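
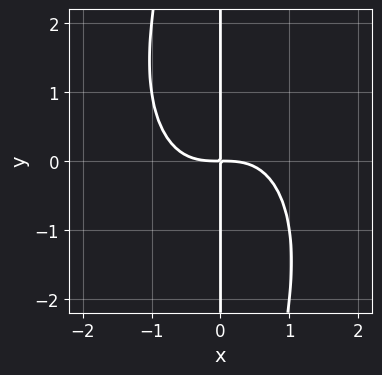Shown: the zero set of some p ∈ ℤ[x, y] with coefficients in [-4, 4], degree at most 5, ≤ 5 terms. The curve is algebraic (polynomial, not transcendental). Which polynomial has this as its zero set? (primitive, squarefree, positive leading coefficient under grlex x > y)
2*x^4 + x^2*y^2 + 3*x*y

deg p = 4.
Checking where it meets the axes: the visible y-axis segment lies entirely on the curve.
Fitting integer coefficients to these (and the overall shape) gives p.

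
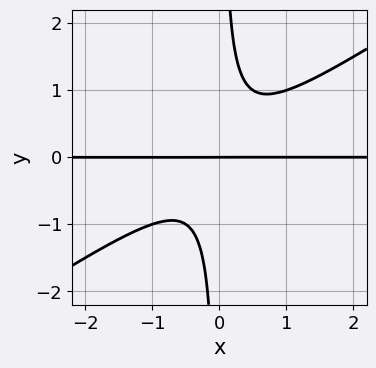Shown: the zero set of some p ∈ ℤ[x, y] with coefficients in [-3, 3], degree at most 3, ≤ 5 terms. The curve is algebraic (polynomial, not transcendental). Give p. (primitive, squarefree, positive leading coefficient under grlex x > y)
2*x^2*y - 3*x*y^2 + y

1. The degree is 3 — the shape is more complex than any degree-2 curve.
2. From the axis intercepts and sections: the visible x-axis segment lies entirely on the curve; it crosses the y-axis at the gridline y = 0.
3. These observations pin down the coefficients.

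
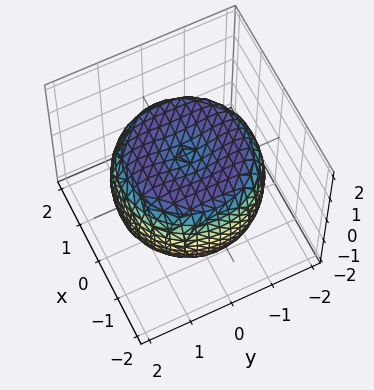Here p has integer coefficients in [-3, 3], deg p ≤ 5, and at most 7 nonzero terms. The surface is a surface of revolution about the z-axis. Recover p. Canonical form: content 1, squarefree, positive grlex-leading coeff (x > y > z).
(a) deg p = 4.
(b) Symmetries: rotational symmetry about the z-axis ⇒ p depends on x, y only through x² + y².
(c) Against the integer gridlines: among the integer gridlines, it crosses the z-axis at z ∈ {-1, 1}; a circular section at z = 0 has radius between 1 and 2.
(d) Fitting integer coefficients to these (and the overall shape) gives p.

x^4 + 2*x^2*y^2 + y^4 - 2*x^2 - 2*y^2 + 2*z^2 - 2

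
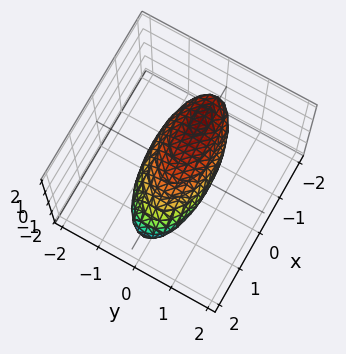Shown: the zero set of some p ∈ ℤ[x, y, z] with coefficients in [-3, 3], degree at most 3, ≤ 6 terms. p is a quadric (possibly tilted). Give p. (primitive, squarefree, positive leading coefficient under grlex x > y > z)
x^2 + 2*x*z + 3*y^2 + 3*z^2 - 2

Degree: the shape is more complex than any degree-1 surface, so deg p = 2.
Putting this together gives p.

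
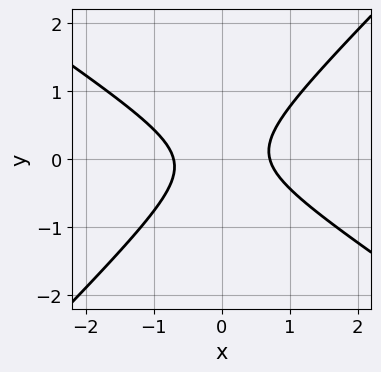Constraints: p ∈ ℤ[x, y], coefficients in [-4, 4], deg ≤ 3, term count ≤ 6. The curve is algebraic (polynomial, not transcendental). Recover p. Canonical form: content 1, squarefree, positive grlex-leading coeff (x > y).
deg p = 2.
Against the integer gridlines: no y-intercept at any integer in the box.
Assembling these constraints gives the stated polynomial.

2*x^2 + x*y - 3*y^2 - 1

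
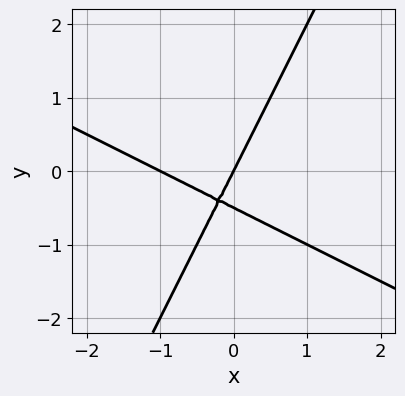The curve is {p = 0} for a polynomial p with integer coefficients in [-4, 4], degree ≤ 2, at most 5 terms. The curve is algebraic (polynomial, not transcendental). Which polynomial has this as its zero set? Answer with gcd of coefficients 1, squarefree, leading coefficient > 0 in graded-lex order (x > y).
2*x^2 + 3*x*y - 2*y^2 + 2*x - y

First, deg p = 2. A generic line meets the curve in up to 2 points.
Then, from the axis intercepts and sections: the x-axis gridline crossings are at x ∈ {-1, 0}; it crosses the y-axis at the gridline y = 0.
Finally, solving for integer coefficients yields p as stated.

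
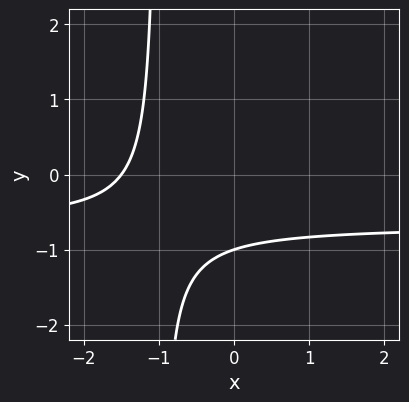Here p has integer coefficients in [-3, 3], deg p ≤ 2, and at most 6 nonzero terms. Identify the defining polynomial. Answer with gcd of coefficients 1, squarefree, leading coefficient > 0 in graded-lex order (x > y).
The degree is 2 — a generic line meets the curve in up to 2 points.
Reading off the gridlines: it meets the y-axis at y = -1 (among the integer gridlines).
These observations pin down the coefficients.

3*x*y + 2*x + 3*y + 3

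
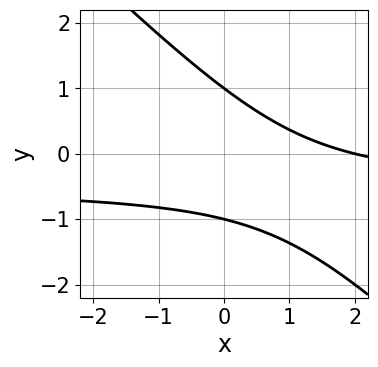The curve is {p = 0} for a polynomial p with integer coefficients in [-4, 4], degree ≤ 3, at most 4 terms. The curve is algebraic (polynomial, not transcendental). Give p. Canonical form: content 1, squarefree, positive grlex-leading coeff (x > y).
2*x*y + 2*y^2 + x - 2

1. Degree: a generic line meets the curve in up to 2 points, so deg p = 2.
2. Checking where it meets the axes: the y-axis gridline crossings are at y ∈ {-1, 1}; it meets the x-axis at x = 2 (among the integer gridlines).
3. Together with the visible shape, these determine p as stated.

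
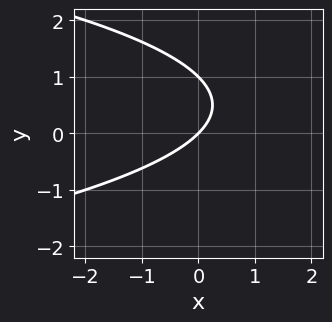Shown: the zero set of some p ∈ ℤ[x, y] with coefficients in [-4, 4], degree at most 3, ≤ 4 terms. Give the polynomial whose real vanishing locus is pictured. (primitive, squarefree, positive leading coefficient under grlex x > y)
(a) The degree is 2 — no degree-1 curve has this shape.
(b) Checking where it meets the axes: it crosses the x-axis at the gridline x = 0; the y-axis gridline crossings are at y ∈ {0, 1}.
(c) Together with the visible shape, these determine p as stated.

y^2 + x - y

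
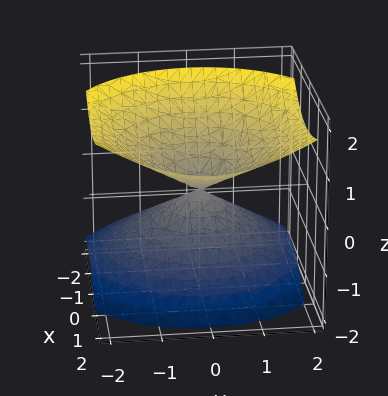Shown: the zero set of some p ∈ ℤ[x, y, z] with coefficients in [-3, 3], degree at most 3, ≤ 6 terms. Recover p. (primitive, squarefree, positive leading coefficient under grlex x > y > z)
2*x^2 - 2*x*z + 2*y^2 - 3*z^2

(a) Degree: the shape is more complex than any degree-1 surface, so deg p = 2.
(b) Checking where it meets the axes: it meets the z-axis at z = 0 (among the integer gridlines); it crosses the x-axis at the gridline x = 0.
(c) Together with the visible shape, these determine p as stated.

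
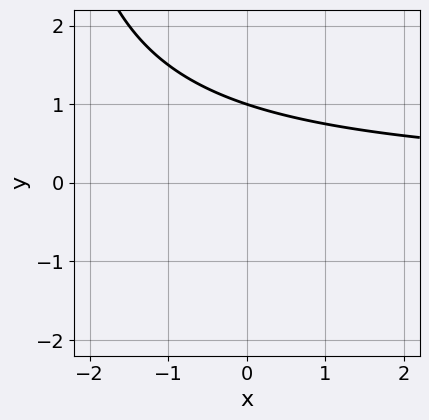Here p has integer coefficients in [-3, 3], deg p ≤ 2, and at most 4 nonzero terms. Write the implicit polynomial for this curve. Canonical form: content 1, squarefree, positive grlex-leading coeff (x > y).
x*y + 3*y - 3

Degree: a generic line meets the curve in up to 2 points, so deg p = 2.
Reading off the gridlines: it misses every integer gridline on the x-axis; one y-axis crossing is at y = 1.
Fitting integer coefficients to these (and the overall shape) gives p.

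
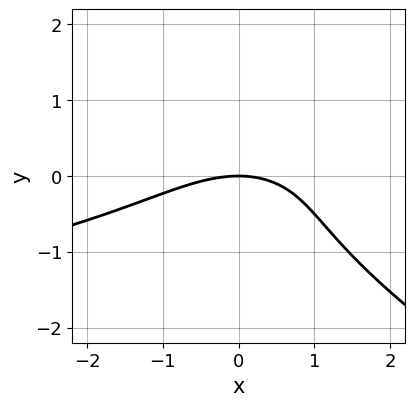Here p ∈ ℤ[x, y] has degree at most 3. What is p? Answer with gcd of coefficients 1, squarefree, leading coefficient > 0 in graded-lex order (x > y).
x*y^2 + 2*y^3 + x^2 - x*y + 3*y

1. deg p = 3. A generic line meets the curve in up to 3 points.
2. From the visible intercepts: it meets the y-axis at y = 0 (among the integer gridlines); it meets the x-axis at x = 0 (among the integer gridlines).
3. The integer polynomial consistent with all of this is the stated p.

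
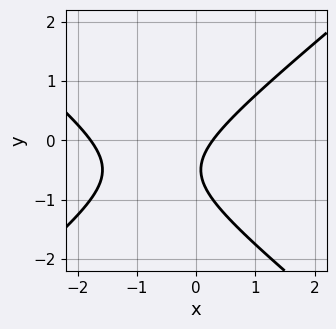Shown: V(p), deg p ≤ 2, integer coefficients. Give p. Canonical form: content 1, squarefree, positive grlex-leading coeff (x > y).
2*x^2 - 3*y^2 + 3*x - 3*y - 1

First, the degree is 2 — the shape is more complex than any degree-1 curve.
Next, from the visible intercepts: the curve avoids every integer y-axis point in the box.
Finally, solving for integer coefficients yields p as stated.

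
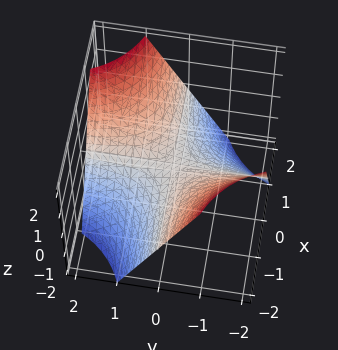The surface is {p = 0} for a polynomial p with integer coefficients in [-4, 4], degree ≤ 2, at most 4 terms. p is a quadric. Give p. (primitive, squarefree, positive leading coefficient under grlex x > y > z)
x*y - z

1. Degree: a saddle surface; a quadric, so deg p = 2.
2. Observable constraints: every point of the y-axis in the box is on the surface; the visible x-axis segment lies entirely on the surface.
3. These observations pin down the coefficients.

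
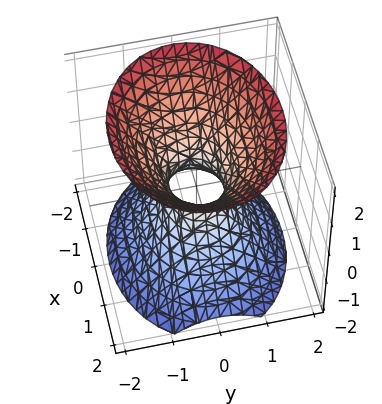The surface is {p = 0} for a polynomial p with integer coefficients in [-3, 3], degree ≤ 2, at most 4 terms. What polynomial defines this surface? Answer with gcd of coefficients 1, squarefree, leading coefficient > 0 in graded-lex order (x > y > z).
2*x^2 + 3*y^2 - 2*z^2 - 1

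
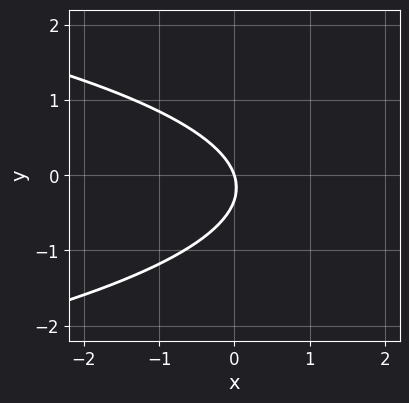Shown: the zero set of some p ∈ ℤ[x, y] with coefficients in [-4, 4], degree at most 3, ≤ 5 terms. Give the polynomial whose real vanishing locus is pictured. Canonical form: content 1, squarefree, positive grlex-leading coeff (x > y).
1. Degree: no degree-1 curve has this shape, so deg p = 2.
2. Observable constraints: it crosses the y-axis at the gridline y = 0; it crosses the x-axis at the gridline x = 0.
3. Fitting integer coefficients to these (and the overall shape) gives p.

3*y^2 + 3*x + y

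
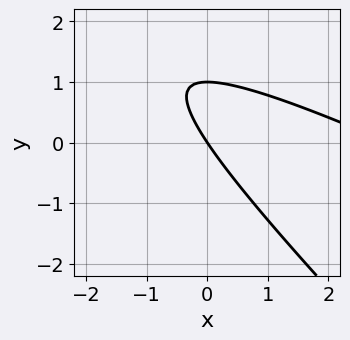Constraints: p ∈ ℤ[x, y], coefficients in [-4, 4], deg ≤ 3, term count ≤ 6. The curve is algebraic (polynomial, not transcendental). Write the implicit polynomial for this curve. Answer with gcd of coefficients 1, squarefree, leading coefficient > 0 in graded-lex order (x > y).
x^2 + 3*x*y + 2*y^2 - 3*x - 2*y

(a) The degree is 2 — no degree-1 curve has this shape.
(b) Against the integer gridlines: it crosses the x-axis at the gridline x = 0; among the integer gridlines, it crosses the y-axis at y ∈ {0, 1}.
(c) The integer polynomial consistent with all of this is the stated p.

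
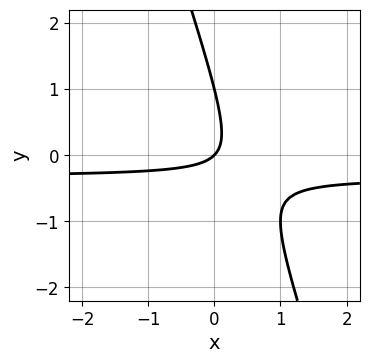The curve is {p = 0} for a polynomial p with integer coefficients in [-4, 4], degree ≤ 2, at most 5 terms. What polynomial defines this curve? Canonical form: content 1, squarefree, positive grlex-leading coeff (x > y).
3*x*y + y^2 + x - y

(a) Degree: the shape is more complex than any degree-1 curve, so deg p = 2.
(b) From the visible intercepts: one x-axis crossing is at x = 0; among the integer gridlines, it crosses the y-axis at y ∈ {0, 1}.
(c) These observations pin down the coefficients.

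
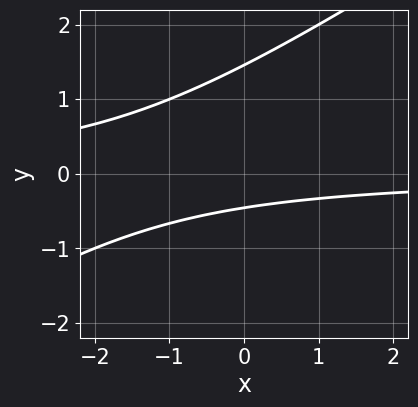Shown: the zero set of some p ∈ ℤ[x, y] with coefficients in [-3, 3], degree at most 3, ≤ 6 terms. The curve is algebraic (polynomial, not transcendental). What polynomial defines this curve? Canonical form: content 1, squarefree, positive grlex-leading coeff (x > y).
2*x*y - 3*y^2 + 3*y + 2

First, the degree is 2 — the shape is more complex than any degree-1 curve.
Next, from the axis intercepts and sections: no x-intercept at any integer in the box.
Finally, assembling these constraints gives the stated polynomial.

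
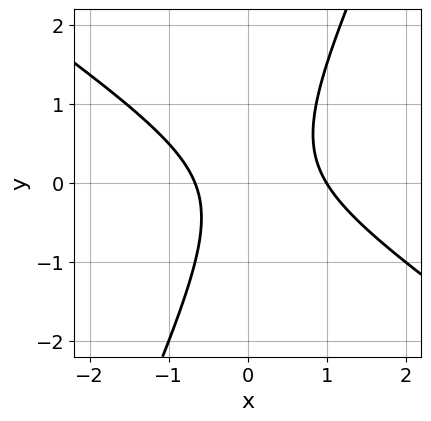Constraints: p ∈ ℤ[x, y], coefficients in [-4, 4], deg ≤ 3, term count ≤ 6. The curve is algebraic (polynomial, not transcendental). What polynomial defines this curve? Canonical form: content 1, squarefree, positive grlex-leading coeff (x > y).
3*x^2 + 3*x*y - 2*y^2 - x - 2

(a) deg p = 2.
(b) Reading off the gridlines: no y-intercept at any integer in the box; it crosses the x-axis at the gridline x = 1.
(c) These observations pin down the coefficients.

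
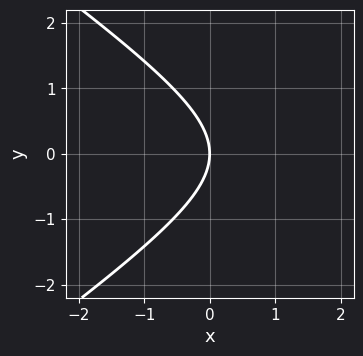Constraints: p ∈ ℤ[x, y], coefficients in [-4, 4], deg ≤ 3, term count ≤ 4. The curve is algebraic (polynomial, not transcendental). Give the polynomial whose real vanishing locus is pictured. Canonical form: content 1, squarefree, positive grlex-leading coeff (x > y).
x^2 - 2*y^2 - 3*x

(a) deg p = 2. The shape is more complex than any degree-1 curve.
(b) Symmetries: the y ↦ −y reflection is a symmetry, so y appears only in even powers.
(c) Against the integer gridlines: it crosses the y-axis at the gridline y = 0; it crosses the x-axis at the gridline x = 0.
(d) Matching integer coefficients to the picture gives p.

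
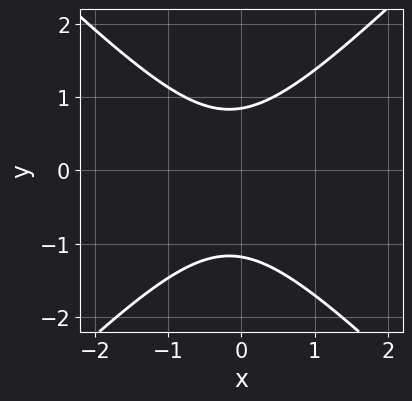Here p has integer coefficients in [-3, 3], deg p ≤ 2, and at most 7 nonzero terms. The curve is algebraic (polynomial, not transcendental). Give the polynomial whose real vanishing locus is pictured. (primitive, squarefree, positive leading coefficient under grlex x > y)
First, the degree is 2 — the shape is more complex than any degree-1 curve.
Next, checking where it meets the axes: the curve avoids every integer x-axis point in the box.
Finally, together with the visible shape, these determine p as stated.

3*x^2 - 3*y^2 + x - y + 3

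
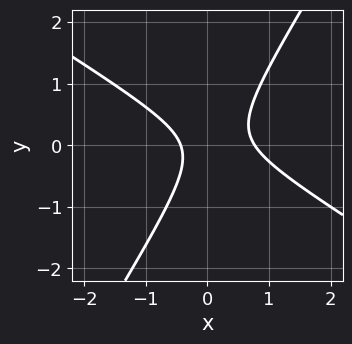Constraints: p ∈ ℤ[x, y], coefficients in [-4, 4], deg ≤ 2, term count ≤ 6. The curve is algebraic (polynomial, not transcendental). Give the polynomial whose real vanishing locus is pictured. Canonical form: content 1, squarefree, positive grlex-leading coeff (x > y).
1. The degree is 2 — the shape is more complex than any degree-1 curve.
2. Checking where it meets the axes: the curve avoids every integer y-axis point in the box.
3. The integer polynomial consistent with all of this is the stated p.

3*x^2 + 3*x*y - 3*y^2 - x - 1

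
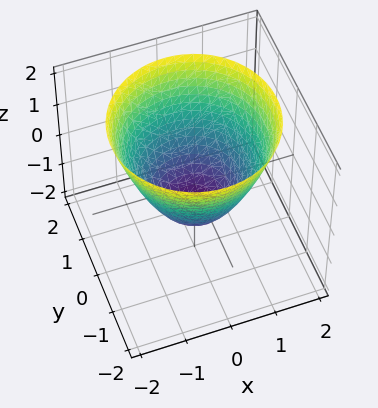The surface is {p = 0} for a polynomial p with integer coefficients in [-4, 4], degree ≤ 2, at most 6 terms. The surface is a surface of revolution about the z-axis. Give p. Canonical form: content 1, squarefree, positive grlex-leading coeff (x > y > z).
Degree: a generic line meets the surface in up to 2 points, so deg p = 2.
Symmetries: rotational symmetry about the z-axis ⇒ p depends on x, y only through x² + y².
Reading off the gridlines: the y-axis gridline crossings are at y ∈ {-1, 1}; among the integer gridlines, it crosses the x-axis at x ∈ {-1, 1}.
Fitting integer coefficients to these (and the overall shape) gives p.

x^2 + y^2 - z - 1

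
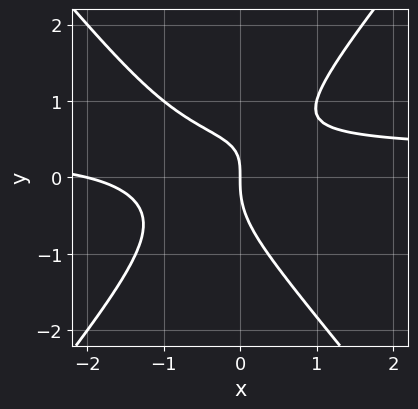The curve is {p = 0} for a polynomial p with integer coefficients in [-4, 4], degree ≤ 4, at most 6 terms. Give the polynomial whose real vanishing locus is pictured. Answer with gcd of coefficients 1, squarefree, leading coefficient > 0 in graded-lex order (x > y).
3*x^2*y - 2*y^3 - x^2 + 2*x*y - 2*x

(a) deg p = 3. A generic line meets the curve in up to 3 points.
(b) From the axis intercepts and sections: it meets the y-axis at y = 0 (among the integer gridlines); among the integer gridlines, it crosses the x-axis at x ∈ {-2, 0}.
(c) These observations pin down the coefficients.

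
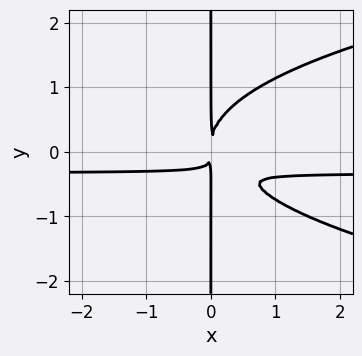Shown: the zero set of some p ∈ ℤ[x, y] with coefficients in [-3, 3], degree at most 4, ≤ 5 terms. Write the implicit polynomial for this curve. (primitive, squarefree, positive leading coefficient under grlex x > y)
3*x*y^3 - 3*x^2*y - x^2

(a) The degree is 4 — the shape is more complex than any degree-3 curve.
(b) From the visible intercepts: every point of the y-axis in the box is on the curve.
(c) Putting this together gives p.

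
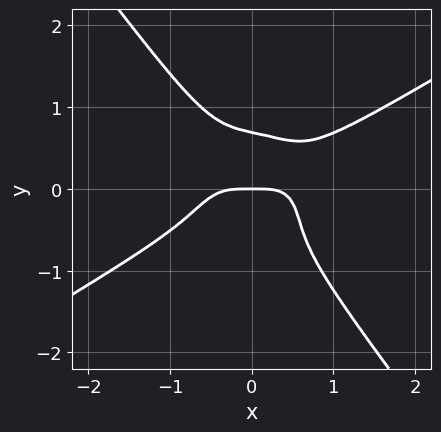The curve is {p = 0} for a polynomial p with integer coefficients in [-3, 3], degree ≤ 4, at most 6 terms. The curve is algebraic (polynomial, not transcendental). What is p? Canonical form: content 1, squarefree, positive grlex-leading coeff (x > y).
2*x^4 - 2*x^3*y - 2*x*y^3 - 3*y^4 + y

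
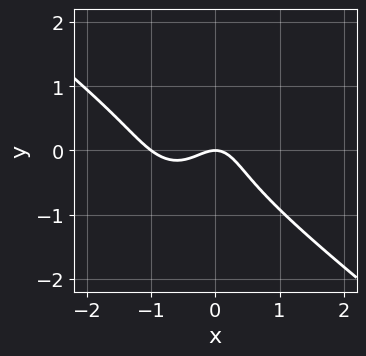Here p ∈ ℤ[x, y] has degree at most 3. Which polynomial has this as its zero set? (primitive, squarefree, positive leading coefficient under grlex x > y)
3*x^3 + 2*x^2*y + 3*y^3 + 3*x^2 + 2*y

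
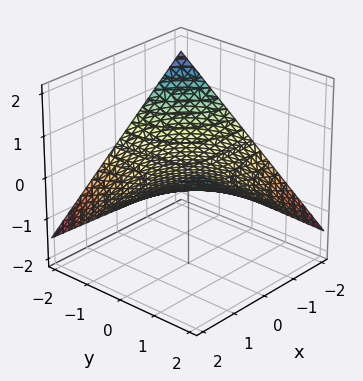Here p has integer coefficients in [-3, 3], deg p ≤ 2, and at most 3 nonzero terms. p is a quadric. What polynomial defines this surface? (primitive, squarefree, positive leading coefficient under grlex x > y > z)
x*y - 3*z

First, deg p = 2.
Then, against the integer gridlines: one z-axis crossing is at z = 0; every point of the y-axis in the box is on the surface.
Finally, fitting integer coefficients to these (and the overall shape) gives p.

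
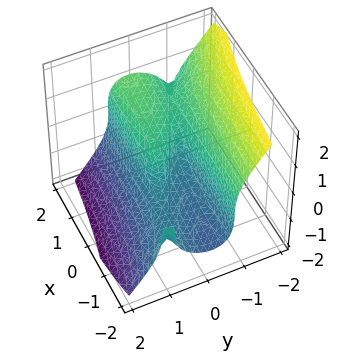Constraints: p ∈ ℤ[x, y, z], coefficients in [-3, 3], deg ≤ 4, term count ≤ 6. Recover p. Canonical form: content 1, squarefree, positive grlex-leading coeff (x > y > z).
First, degree: no degree-2 surface has this shape, so deg p = 3.
Then, reading off the gridlines: it meets the x-axis at x = 0 (among the integer gridlines); it crosses the y-axis at the gridline y = 0.
Finally, assembling these constraints gives the stated polynomial.

2*x*y^2 + 3*y^3 + 2*z^3 - x - y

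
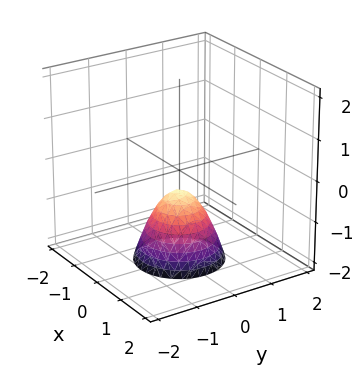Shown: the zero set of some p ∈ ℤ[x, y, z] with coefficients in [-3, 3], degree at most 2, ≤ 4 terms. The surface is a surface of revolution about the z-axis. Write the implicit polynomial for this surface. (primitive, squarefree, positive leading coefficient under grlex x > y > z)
1. deg p = 2. No degree-1 surface has this shape.
2. Symmetry: every cross-section ⟂ z is a circle, so x, y appear only via x² + y².
3. Observable constraints: a circular section at z = -2 has radius exactly 1; no x-intercept at any integer in the box; it misses every integer gridline on the y-axis.
4. Solving for integer coefficients yields p as stated.

3*x^2 + 3*y^2 + 2*z + 1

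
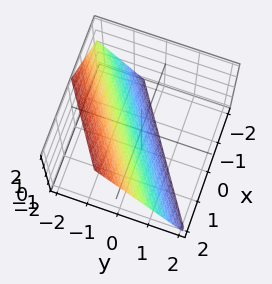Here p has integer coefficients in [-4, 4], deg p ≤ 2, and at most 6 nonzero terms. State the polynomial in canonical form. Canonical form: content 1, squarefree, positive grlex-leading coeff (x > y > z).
2*x - 3*y - 2*z - 2

1. Degree: every cross-section is a straight line — this is a plane, so deg p = 1.
2. Reading off the gridlines: it meets the x-axis at x = 1 (among the integer gridlines); one z-axis crossing is at z = -1.
3. Matching integer coefficients to the picture gives p.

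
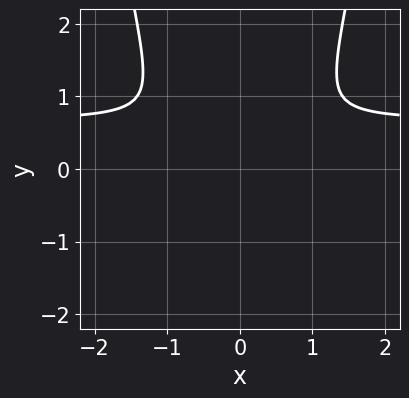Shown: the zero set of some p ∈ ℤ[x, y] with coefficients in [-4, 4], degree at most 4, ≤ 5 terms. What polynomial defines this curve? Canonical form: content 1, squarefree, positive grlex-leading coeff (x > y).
3*x^2*y - 2*x^2 - 2*y^2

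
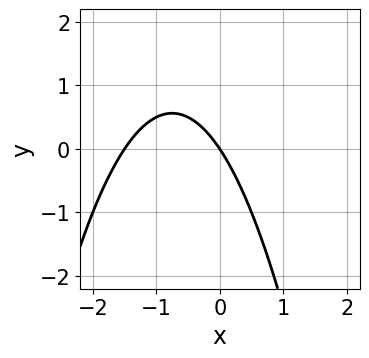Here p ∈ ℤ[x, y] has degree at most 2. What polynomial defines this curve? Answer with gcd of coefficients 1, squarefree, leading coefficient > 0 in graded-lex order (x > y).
2*x^2 + 3*x + 2*y

First, the degree is 2 — a generic line meets the curve in up to 2 points.
Next, from the visible intercepts: it crosses the x-axis at the gridline x = 0; it crosses the y-axis at the gridline y = 0.
Finally, fitting integer coefficients to these (and the overall shape) gives p.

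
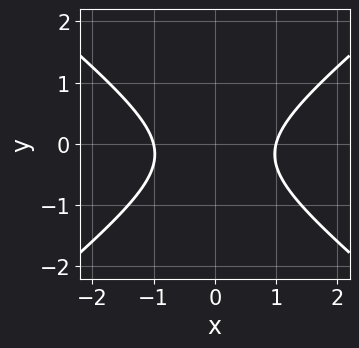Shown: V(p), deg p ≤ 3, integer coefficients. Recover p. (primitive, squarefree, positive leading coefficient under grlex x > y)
2*x^2 - 3*y^2 - y - 2

(a) The degree is 2 — no degree-1 curve has this shape.
(b) Symmetries: the x ↦ −x reflection is a symmetry, so x appears only in even powers.
(c) From the axis intercepts and sections: the x-axis gridline crossings are at x ∈ {-1, 1}; it misses every integer gridline on the y-axis.
(d) Matching integer coefficients to the picture gives p.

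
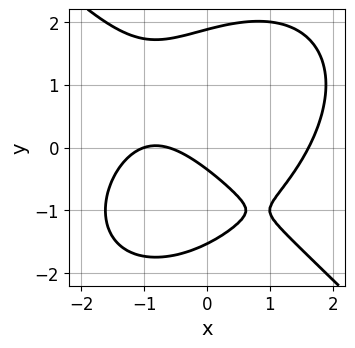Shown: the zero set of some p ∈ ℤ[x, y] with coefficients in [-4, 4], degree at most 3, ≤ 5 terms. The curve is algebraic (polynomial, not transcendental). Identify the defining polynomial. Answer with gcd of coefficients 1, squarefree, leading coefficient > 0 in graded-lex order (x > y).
x^3 + y^3 - 2*x - 3*y - 1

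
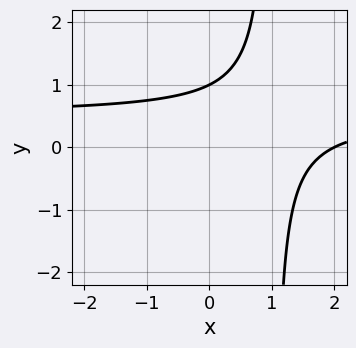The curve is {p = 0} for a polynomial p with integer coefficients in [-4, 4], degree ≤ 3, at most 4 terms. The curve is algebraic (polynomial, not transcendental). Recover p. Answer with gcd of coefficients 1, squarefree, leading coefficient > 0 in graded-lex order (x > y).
1. The degree is 2 — a generic line meets the curve in up to 2 points.
2. From the visible intercepts: it meets the x-axis at x = 2 (among the integer gridlines); one y-axis crossing is at y = 1.
3. Solving for integer coefficients yields p as stated.

2*x*y - x - 2*y + 2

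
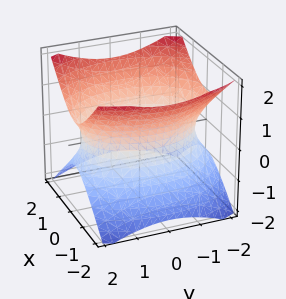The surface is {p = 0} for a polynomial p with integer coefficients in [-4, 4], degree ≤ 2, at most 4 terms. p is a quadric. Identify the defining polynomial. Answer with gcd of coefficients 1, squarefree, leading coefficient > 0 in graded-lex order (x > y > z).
deg p = 2.
Symmetries: mirror symmetry x ↦ −x ⇒ only even powers of x; mirror symmetry z ↦ −z ⇒ only even powers of z; mirror symmetry y ↦ −y ⇒ only even powers of y.
From the visible intercepts: no z-intercept at any integer in the box.
Putting this together gives p.

2*x^2 + y^2 - 2*z^2 - 3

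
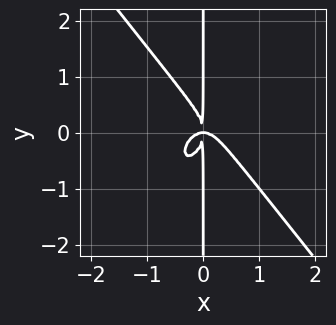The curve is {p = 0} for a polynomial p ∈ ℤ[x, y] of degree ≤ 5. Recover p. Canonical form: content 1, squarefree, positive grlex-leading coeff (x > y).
1. Degree: the shape is more complex than any degree-3 curve, so deg p = 4.
2. Against the integer gridlines: every point of the y-axis in the box is on the curve.
3. The integer polynomial consistent with all of this is the stated p.

2*x^4 + x*y^3 + x^2*y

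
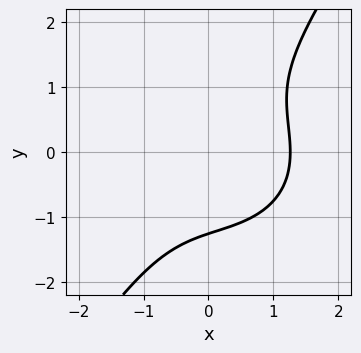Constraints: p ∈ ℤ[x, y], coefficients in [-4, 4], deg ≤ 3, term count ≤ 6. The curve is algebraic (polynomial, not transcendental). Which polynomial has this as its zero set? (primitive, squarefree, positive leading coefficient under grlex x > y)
Degree: the shape is more complex than any degree-2 curve, so deg p = 3.
The integer polynomial consistent with all of this is the stated p.

x^3 + x*y^2 - y^3 - 2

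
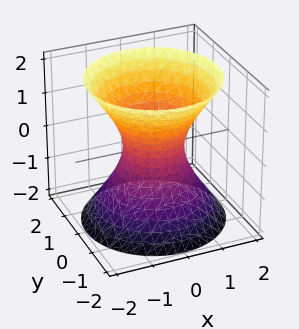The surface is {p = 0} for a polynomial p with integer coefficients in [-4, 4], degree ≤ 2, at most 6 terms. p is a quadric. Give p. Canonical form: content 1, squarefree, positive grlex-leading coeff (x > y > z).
3*x^2 + 3*y^2 - 2*z^2 - 2

1. Degree: an hourglass — one-sheet hyperboloid; a quadric, so deg p = 2.
2. Symmetries: it's symmetric under z → −z, forcing even powers of z; every cross-section ⟂ z is a circle, so x, y appear only via x² + y².
3. Checking where it meets the axes: no z-intercept at any integer in the box; a circular section at z = 2 has radius between 1 and 2.
4. The integer polynomial consistent with all of this is the stated p.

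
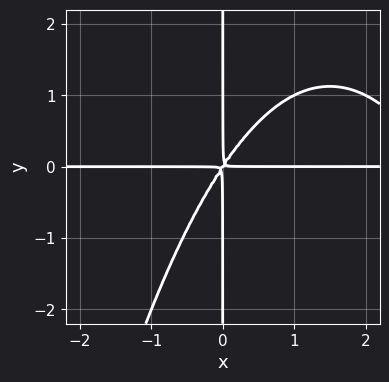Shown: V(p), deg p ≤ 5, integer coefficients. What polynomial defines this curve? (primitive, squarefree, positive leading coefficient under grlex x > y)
x^3*y - 3*x^2*y + 2*x*y^2

1. deg p = 4.
2. Reading off the gridlines: every point of the y-axis in the box is on the curve; every point of the x-axis in the box is on the curve.
3. The integer polynomial consistent with all of this is the stated p.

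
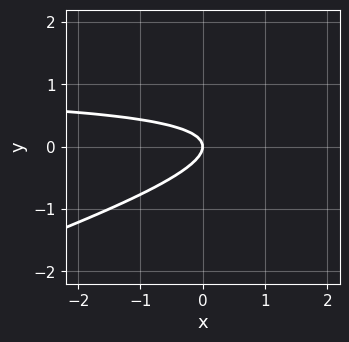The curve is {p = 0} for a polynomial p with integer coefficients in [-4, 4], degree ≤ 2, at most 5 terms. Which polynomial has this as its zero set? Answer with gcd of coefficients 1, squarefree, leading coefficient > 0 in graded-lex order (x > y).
x*y - 3*y^2 - x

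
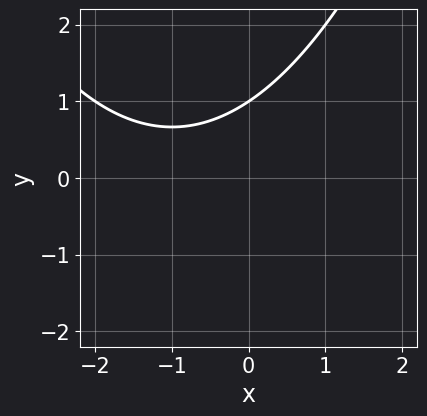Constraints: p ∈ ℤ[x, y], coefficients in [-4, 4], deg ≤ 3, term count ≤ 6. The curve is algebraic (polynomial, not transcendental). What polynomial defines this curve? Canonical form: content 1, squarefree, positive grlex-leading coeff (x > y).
Degree: the shape is more complex than any degree-1 curve, so deg p = 2.
Checking where it meets the axes: it misses every integer gridline on the x-axis; it crosses the y-axis at the gridline y = 1.
Fitting integer coefficients to these (and the overall shape) gives p.

x^2 + 2*x - 3*y + 3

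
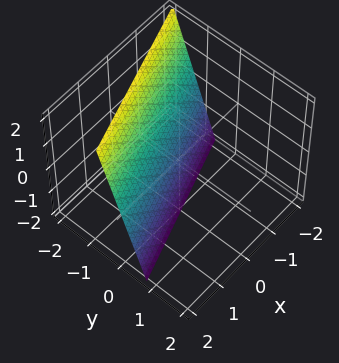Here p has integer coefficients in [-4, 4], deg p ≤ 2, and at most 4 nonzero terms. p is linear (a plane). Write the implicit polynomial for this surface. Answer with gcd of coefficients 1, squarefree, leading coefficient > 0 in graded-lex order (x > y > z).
The degree is 1 — every cross-section is a straight line — this is a plane.
Checking where it meets the axes: it meets the x-axis at x = 2 (among the integer gridlines); one z-axis crossing is at z = -2.
Fitting integer coefficients to these (and the overall shape) gives p.

x - 3*y - z - 2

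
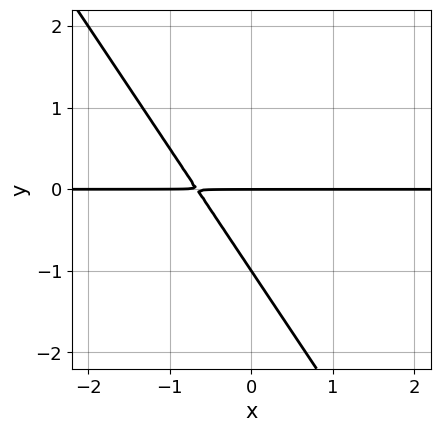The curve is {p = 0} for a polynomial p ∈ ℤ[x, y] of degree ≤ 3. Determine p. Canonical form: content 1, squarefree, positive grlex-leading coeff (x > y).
3*x*y + 2*y^2 + 2*y

(a) Degree: a generic line meets the curve in up to 2 points, so deg p = 2.
(b) From the visible intercepts: every point of the x-axis in the box is on the curve; among the integer gridlines, it crosses the y-axis at y ∈ {-1, 0}.
(c) These observations pin down the coefficients.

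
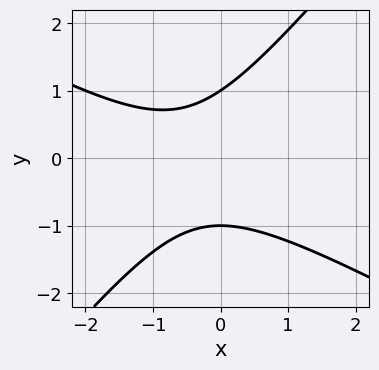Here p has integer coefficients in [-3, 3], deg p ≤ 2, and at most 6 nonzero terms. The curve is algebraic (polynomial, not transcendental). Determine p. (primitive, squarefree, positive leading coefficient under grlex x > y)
2*x^2 + 2*x*y - 3*y^2 + 2*x + 3

The degree is 2 — the shape is more complex than any degree-1 curve.
From the visible intercepts: the y-axis gridline crossings are at y ∈ {-1, 1}; no x-intercept at any integer in the box.
The integer polynomial consistent with all of this is the stated p.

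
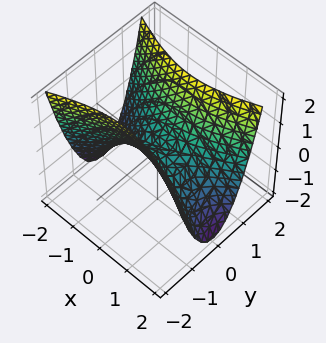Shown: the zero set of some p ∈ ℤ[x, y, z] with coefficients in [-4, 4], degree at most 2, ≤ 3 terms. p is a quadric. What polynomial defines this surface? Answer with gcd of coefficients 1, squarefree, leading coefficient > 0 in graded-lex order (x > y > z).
First, the degree is 2 — a saddle surface; a quadric.
Then, symmetries: the y ↦ −y reflection is a symmetry, so y appears only in even powers; mirror symmetry x ↦ −x ⇒ only even powers of x.
Next, from the axis intercepts and sections: it crosses the y-axis at the gridline y = 0; one x-axis crossing is at x = 0; one z-axis crossing is at z = 0.
Finally, the integer polynomial consistent with all of this is the stated p.

x^2 - 3*y^2 + 2*z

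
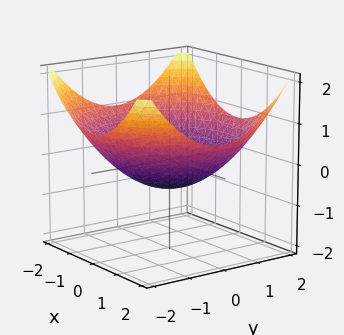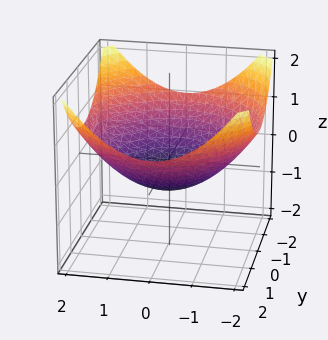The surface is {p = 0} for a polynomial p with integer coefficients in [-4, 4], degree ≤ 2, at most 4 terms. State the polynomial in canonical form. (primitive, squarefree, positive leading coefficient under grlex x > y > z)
1. Degree: no degree-1 surface has this shape, so deg p = 2.
2. Symmetries: rotational symmetry about the z-axis ⇒ p depends on x, y only through x² + y².
3. From the visible intercepts: a circular section at z = 0 has radius between 1 and 2.
4. Assembling these constraints gives the stated polynomial.

x^2 + y^2 - 3*z - 2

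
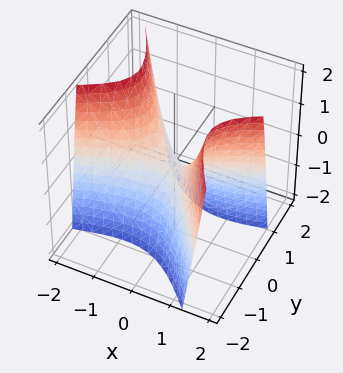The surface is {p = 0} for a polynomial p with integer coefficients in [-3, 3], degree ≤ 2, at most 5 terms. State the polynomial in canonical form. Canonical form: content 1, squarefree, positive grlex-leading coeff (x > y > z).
deg p = 2. A generic line meets the surface in up to 2 points.
Reading off the gridlines: it crosses the x-axis at the gridline x = 0; one z-axis crossing is at z = 0; one y-axis crossing is at y = 0.
These observations pin down the coefficients.

x^2 - 2*x*y - 2*y^2 - z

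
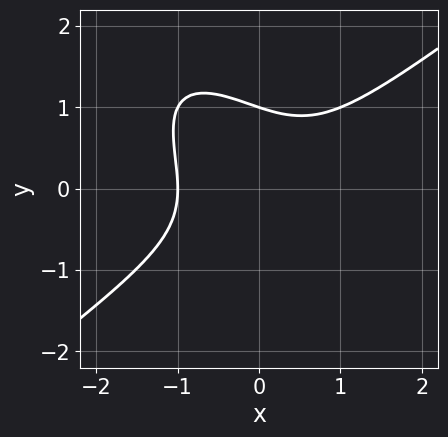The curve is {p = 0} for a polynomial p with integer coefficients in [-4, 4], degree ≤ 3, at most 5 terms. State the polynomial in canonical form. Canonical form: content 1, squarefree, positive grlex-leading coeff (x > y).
1. deg p = 3. The shape is more complex than any degree-2 curve.
2. Observable constraints: it crosses the y-axis at the gridline y = 1; it crosses the x-axis at the gridline x = -1.
3. Putting this together gives p.

x^3 - x*y^2 - y^3 + 1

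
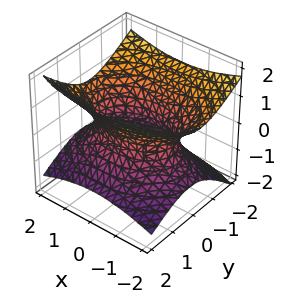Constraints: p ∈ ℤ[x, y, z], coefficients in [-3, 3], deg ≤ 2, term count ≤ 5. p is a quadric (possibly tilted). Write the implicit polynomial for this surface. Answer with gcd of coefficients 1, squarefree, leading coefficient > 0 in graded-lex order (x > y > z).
x^2 + 2*y^2 + y*z - 3*z^2 - 2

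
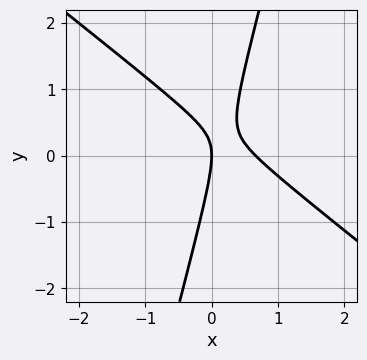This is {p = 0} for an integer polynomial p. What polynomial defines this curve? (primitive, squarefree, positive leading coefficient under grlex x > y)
3*x^2 + 3*x*y - y^2 - 2*x

1. The degree is 2 — the shape is more complex than any degree-1 curve.
2. Checking where it meets the axes: it crosses the y-axis at the gridline y = 0; it crosses the x-axis at the gridline x = 0.
3. Solving for integer coefficients yields p as stated.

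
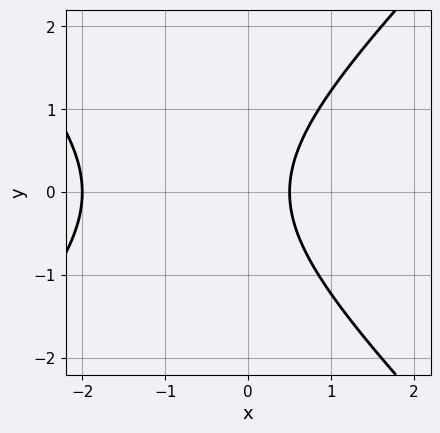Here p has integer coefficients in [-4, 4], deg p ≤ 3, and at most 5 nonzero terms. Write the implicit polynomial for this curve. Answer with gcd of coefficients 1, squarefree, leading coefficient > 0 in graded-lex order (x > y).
(a) deg p = 2.
(b) Symmetries: mirror symmetry y ↦ −y ⇒ only even powers of y.
(c) From the visible intercepts: it meets the x-axis at x = -2 (among the integer gridlines); no y-intercept at any integer in the box.
(d) These observations pin down the coefficients.

2*x^2 - 2*y^2 + 3*x - 2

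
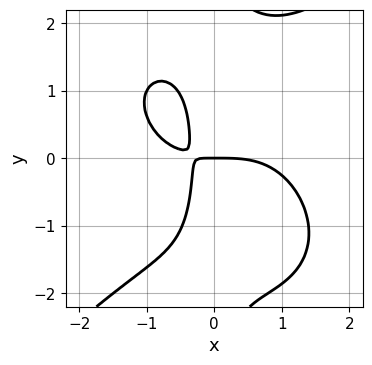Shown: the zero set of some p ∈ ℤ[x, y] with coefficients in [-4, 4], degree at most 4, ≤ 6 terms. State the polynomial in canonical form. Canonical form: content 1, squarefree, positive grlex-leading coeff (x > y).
x^4 - x*y^3 + 3*x*y + y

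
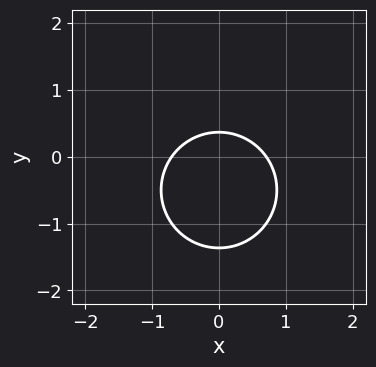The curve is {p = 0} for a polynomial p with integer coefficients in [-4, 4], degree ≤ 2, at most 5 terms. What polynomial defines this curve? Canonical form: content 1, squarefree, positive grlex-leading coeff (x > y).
2*x^2 + 2*y^2 + 2*y - 1

1. deg p = 2. The shape is more complex than any degree-1 curve.
2. Symmetries: the x ↦ −x reflection is a symmetry, so x appears only in even powers.
3. Putting this together gives p.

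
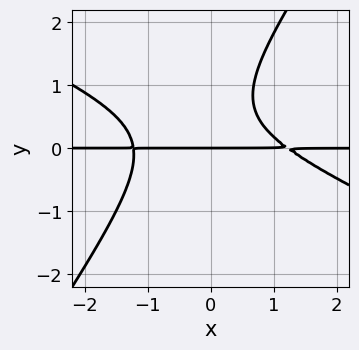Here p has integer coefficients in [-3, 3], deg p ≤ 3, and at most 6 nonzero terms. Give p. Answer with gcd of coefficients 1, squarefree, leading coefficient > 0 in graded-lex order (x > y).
The degree is 3 — the shape is more complex than any degree-2 curve.
Against the integer gridlines: the visible x-axis segment lies entirely on the curve; it crosses the y-axis at the gridline y = 0.
Together with the visible shape, these determine p as stated.

2*x^2*y + 3*x*y^2 - 3*y^3 + 3*y^2 - 3*y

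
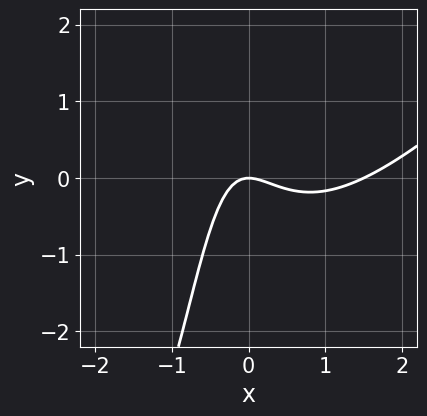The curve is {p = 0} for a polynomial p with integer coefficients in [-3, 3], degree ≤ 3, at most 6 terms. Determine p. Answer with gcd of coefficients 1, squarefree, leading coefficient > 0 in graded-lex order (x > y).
Degree: the shape is more complex than any degree-2 curve, so deg p = 3.
Checking where it meets the axes: it meets the y-axis at y = 0 (among the integer gridlines); it meets the x-axis at x = 0 (among the integer gridlines).
Fitting integer coefficients to these (and the overall shape) gives p.

2*x^3 - 2*x^2*y - 3*x^2 - 2*x*y - 2*y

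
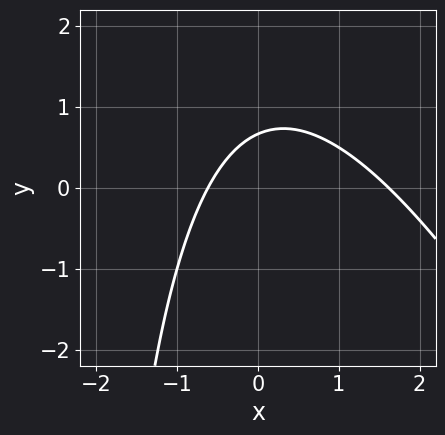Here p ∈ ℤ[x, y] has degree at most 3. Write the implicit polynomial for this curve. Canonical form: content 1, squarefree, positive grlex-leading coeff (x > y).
2*x^2 + x*y - 2*x + 3*y - 2

First, deg p = 2.
Finally, the integer polynomial consistent with all of this is the stated p.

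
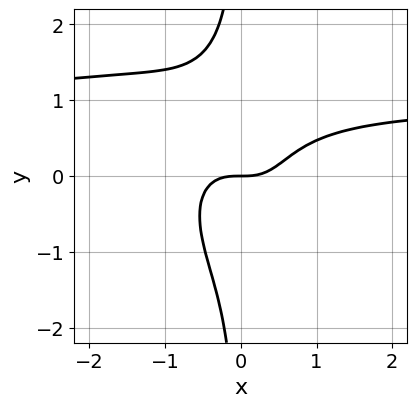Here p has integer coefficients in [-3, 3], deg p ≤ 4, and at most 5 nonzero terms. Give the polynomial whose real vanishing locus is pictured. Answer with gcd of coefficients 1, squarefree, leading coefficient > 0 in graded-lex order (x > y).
First, deg p = 4. No degree-3 curve has this shape.
Next, observable constraints: one y-axis crossing is at y = 0; one x-axis crossing is at x = 0.
Finally, matching integer coefficients to the picture gives p.

3*x^3*y + 2*x^2*y^2 + 2*x*y^3 - 3*x^3 + 2*y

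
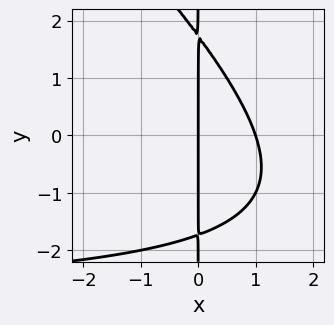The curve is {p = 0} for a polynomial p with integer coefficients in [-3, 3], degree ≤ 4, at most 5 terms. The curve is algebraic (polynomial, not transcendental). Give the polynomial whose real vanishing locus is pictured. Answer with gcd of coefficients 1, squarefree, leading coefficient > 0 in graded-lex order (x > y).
x^2*y + x*y^2 + 3*x^2 - 3*x

(a) Degree: the shape is more complex than any degree-2 curve, so deg p = 3.
(b) From the axis intercepts and sections: among the integer gridlines, it crosses the x-axis at x ∈ {0, 1}; the visible y-axis segment lies entirely on the curve.
(c) Solving for integer coefficients yields p as stated.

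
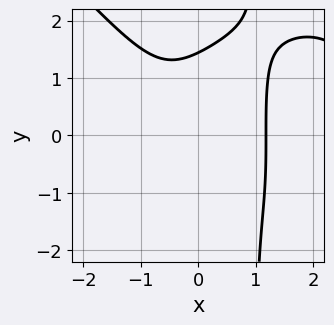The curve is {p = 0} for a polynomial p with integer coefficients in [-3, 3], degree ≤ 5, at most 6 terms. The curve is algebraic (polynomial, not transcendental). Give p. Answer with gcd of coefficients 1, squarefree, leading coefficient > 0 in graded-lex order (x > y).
(a) deg p = 4.
(b) The integer polynomial consistent with all of this is the stated p.

x^4 + x*y^3 - 3*x^3 - y^3 + 3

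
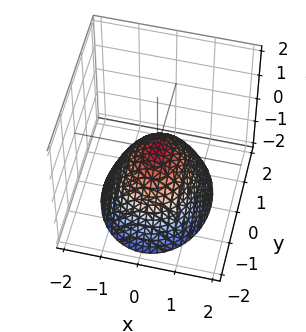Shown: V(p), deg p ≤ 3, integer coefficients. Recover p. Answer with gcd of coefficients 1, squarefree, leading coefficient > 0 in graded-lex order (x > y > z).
3*x^2 + 2*y^2 + 3*z

1. Degree: a single bowl opening along one axis; a quadric, so deg p = 2.
2. Symmetries: it's symmetric under x → −x, forcing even powers of x; it's symmetric under y → −y, forcing even powers of y.
3. From the visible intercepts: it crosses the y-axis at the gridline y = 0; it crosses the x-axis at the gridline x = 0.
4. Solving for integer coefficients yields p as stated.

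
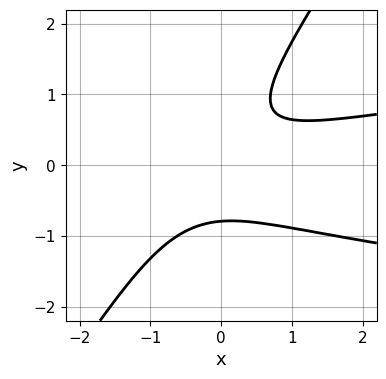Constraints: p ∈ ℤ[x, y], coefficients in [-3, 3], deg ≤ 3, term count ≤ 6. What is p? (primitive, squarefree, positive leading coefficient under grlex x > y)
(a) The degree is 3 — a generic line meets the curve in up to 3 points.
(b) From the axis intercepts and sections: the curve avoids every integer x-axis point in the box.
(c) Solving for integer coefficients yields p as stated.

3*x*y^2 - 2*y^3 - x^2 + 2*x*y - 1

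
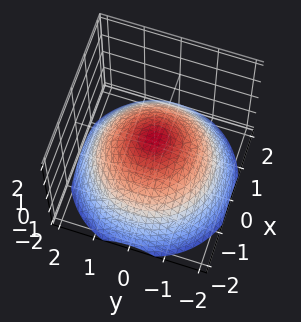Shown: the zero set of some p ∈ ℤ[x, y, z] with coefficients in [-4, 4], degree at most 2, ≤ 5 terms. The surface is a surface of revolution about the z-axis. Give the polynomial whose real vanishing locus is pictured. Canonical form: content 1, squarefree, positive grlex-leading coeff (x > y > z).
(a) The degree is 2 — the shape is more complex than any degree-1 surface.
(b) Symmetry: the z-axis is an axis of rotation, so x and y enter only as x² + y².
(c) From the axis intercepts and sections: a circular section at z = -1 has radius between 1 and 2; the y-axis gridline crossings are at y ∈ {-1, 1}.
(d) Together with the visible shape, these determine p as stated.

x^2 + y^2 + 2*z - 1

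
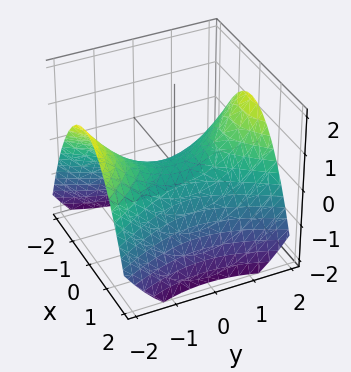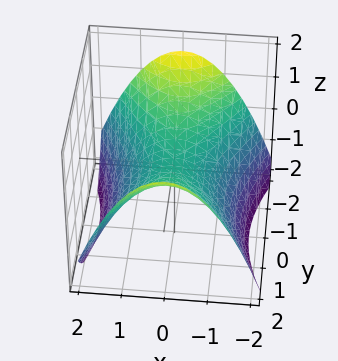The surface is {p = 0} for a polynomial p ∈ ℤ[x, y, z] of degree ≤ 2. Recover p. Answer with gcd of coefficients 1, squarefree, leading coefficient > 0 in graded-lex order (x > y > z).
1. deg p = 2. A hyperbolic paraboloid; a quadric.
2. Symmetries: it's symmetric under x → −x, forcing even powers of x; mirror symmetry y ↦ −y ⇒ only even powers of y.
3. From the visible intercepts: it crosses the y-axis at the gridline y = 0; one x-axis crossing is at x = 0; it crosses the z-axis at the gridline z = 0.
4. Assembling these constraints gives the stated polynomial.

2*x^2 - y^2 + 3*z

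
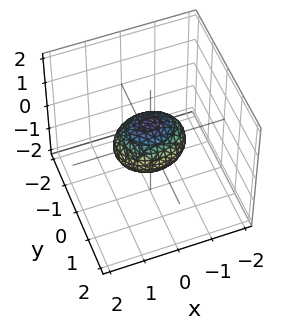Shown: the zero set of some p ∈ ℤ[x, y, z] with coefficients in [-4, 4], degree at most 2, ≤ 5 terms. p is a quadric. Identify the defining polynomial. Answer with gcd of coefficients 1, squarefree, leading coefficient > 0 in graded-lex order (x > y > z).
2*x^2 + 3*y^2 + 3*z^2 - 2

First, the degree is 2 — a closed, bounded, convex surface; a quadric.
Then, symmetries: it's symmetric under z → −z, forcing even powers of z; mirror symmetry y ↦ −y ⇒ only even powers of y; the x ↦ −x reflection is a symmetry, so x appears only in even powers.
Then, against the integer gridlines: the x-axis gridline crossings are at x ∈ {-1, 1}.
Finally, these observations pin down the coefficients.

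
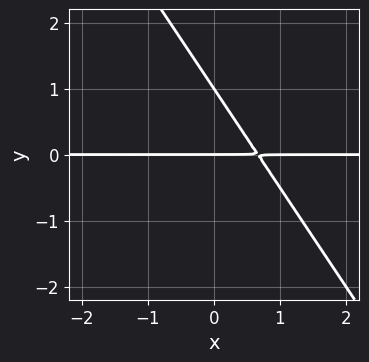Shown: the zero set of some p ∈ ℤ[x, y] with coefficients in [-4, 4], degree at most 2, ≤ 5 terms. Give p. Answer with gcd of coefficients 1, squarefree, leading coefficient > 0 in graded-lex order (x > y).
3*x*y + 2*y^2 - 2*y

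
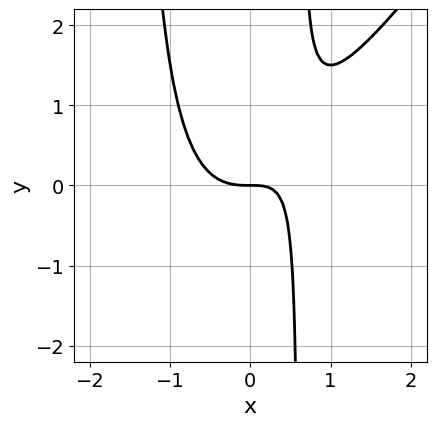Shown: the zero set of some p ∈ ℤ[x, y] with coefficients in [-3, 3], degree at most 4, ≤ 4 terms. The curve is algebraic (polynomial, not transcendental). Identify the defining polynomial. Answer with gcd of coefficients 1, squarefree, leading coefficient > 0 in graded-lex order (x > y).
3*x^3 - 2*x^2*y - 2*x*y + 2*y

(a) deg p = 3. No degree-2 curve has this shape.
(b) From the visible intercepts: one x-axis crossing is at x = 0; it crosses the y-axis at the gridline y = 0.
(c) Assembling these constraints gives the stated polynomial.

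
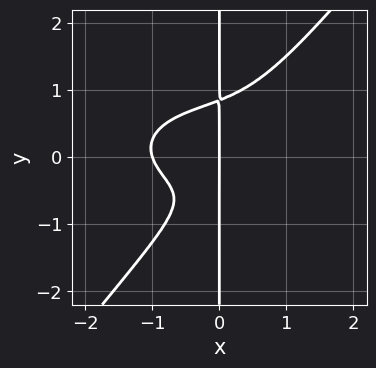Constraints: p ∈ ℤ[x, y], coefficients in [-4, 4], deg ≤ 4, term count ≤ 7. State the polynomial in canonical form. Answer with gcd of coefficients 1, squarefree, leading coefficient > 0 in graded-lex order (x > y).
Degree: a generic line meets the curve in up to 4 points, so deg p = 4.
Observable constraints: among the integer gridlines, it crosses the x-axis at x ∈ {-1, 0}; every point of the y-axis in the box is on the curve.
Fitting integer coefficients to these (and the overall shape) gives p.

x^4 + 3*x^2*y^2 - 3*x*y^3 + x*y + x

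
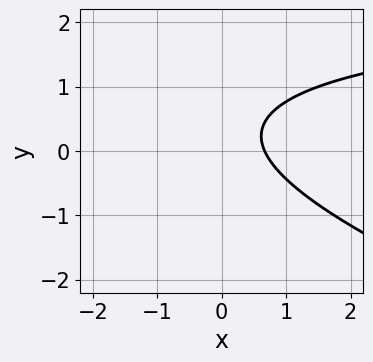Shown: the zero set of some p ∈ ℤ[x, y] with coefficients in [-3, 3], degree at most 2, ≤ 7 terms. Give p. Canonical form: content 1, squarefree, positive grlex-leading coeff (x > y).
x*y + 3*y^2 - 3*x - 2*y + 2

deg p = 2. No degree-1 curve has this shape.
Against the integer gridlines: the curve avoids every integer y-axis point in the box.
Matching integer coefficients to the picture gives p.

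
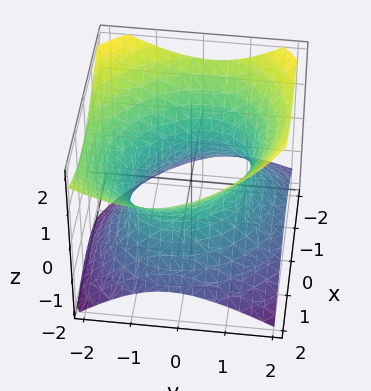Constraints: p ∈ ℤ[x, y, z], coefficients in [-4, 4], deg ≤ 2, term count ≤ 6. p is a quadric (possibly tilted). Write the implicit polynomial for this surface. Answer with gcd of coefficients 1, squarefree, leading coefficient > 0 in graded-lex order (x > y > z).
2*x^2 + x*y + 2*y^2 + y*z - 3*z^2 - 3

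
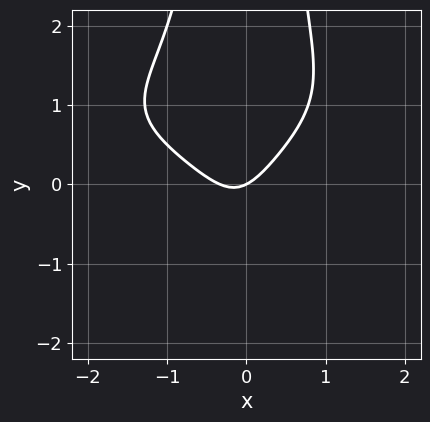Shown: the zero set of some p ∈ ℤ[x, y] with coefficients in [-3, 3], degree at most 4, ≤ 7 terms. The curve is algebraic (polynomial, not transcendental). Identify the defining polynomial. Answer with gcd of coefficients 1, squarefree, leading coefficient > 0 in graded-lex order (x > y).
2*x^2*y^2 - 3*x^2*y + 3*x^2 + x - 2*y

First, degree: the shape is more complex than any degree-3 curve, so deg p = 4.
Next, reading off the gridlines: it crosses the y-axis at the gridline y = 0; it meets the x-axis at x = 0 (among the integer gridlines).
Finally, these observations pin down the coefficients.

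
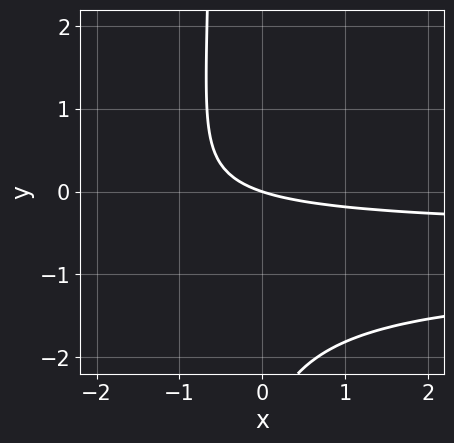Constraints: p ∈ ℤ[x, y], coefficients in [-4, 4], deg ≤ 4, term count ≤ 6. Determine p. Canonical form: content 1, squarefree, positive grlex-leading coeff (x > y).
2*x*y^2 + 3*x*y + y^2 + x + 3*y

(a) The degree is 3 — the shape is more complex than any degree-2 curve.
(b) Checking where it meets the axes: it meets the y-axis at y = 0 (among the integer gridlines); it meets the x-axis at x = 0 (among the integer gridlines).
(c) The integer polynomial consistent with all of this is the stated p.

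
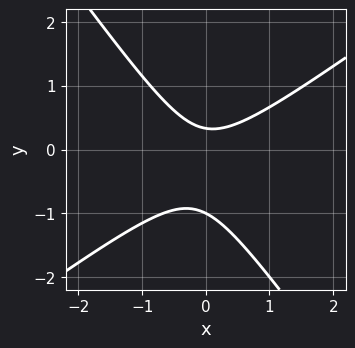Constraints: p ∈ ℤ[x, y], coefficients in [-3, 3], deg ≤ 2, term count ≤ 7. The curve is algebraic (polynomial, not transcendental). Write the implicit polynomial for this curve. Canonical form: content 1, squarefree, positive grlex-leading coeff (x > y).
1. Degree: no degree-1 curve has this shape, so deg p = 2.
2. Reading off the gridlines: it crosses the y-axis at the gridline y = -1; the curve avoids every integer x-axis point in the box.
3. Assembling these constraints gives the stated polynomial.

3*x^2 - 2*x*y - 3*y^2 - 2*y + 1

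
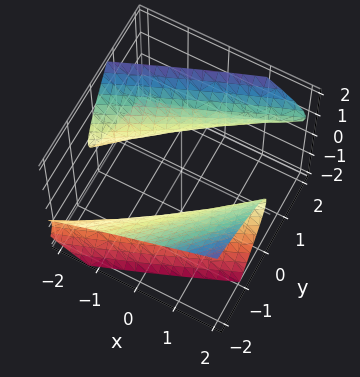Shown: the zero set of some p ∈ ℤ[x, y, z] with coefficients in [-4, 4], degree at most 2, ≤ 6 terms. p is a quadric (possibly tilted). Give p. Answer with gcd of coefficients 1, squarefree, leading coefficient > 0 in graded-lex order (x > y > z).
x^2 - 3*x*y + 2*y^2 + 3*y*z - 3*z^2 - 3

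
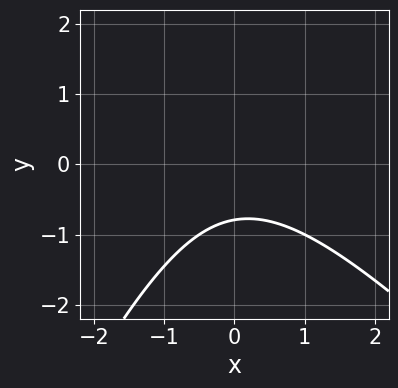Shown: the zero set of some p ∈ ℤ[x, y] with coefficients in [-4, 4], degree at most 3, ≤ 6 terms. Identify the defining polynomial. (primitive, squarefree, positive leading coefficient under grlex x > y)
(a) The degree is 2 — a generic line meets the curve in up to 2 points.
(b) From the visible intercepts: it misses every integer gridline on the x-axis.
(c) Putting this together gives p.

2*x^2 + x*y - y^2 + 3*y + 3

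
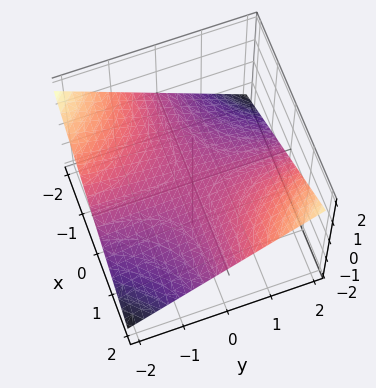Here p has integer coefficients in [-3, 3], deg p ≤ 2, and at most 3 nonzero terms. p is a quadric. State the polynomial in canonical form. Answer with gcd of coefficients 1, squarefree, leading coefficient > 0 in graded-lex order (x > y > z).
x*y - 3*z

First, deg p = 2. A hyperbolic paraboloid; a quadric.
Then, observable constraints: every point of the x-axis in the box is on the surface; one z-axis crossing is at z = 0.
Finally, matching integer coefficients to the picture gives p. Check: (0, -2, 0) on the y-axis lies on the surface, and p(0, -2, 0) = 0. ✓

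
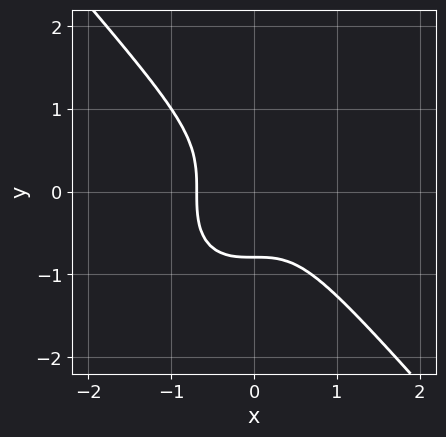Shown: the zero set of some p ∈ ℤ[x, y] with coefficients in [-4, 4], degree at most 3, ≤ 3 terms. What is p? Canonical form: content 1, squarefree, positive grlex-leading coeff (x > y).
3*x^3 + 2*y^3 + 1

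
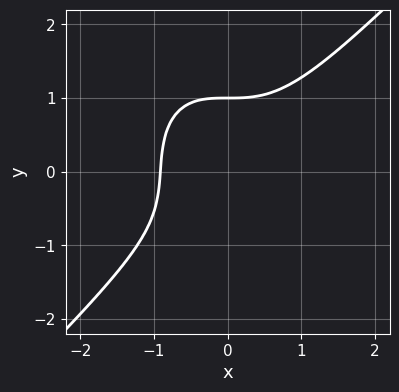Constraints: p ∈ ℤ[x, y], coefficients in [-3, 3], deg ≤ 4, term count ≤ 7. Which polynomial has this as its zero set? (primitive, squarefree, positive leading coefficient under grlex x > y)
First, deg p = 4. The shape is more complex than any degree-3 curve.
Then, from the axis intercepts and sections: it crosses the y-axis at the gridline y = 1.
Finally, assembling these constraints gives the stated polynomial.

x^4 - x^3*y - 3*x^3 + 3*y^3 - 3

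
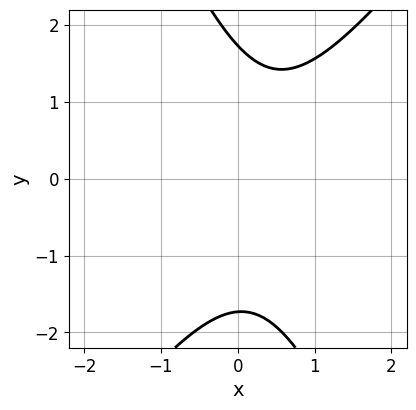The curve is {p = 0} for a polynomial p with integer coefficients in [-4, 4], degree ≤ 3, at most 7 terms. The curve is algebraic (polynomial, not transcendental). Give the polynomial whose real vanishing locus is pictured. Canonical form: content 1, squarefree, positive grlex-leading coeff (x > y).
3*x^2 - x*y - y^2 - 2*x + 3

1. deg p = 2. The shape is more complex than any degree-1 curve.
2. Observable constraints: no x-intercept at any integer in the box.
3. Fitting integer coefficients to these (and the overall shape) gives p.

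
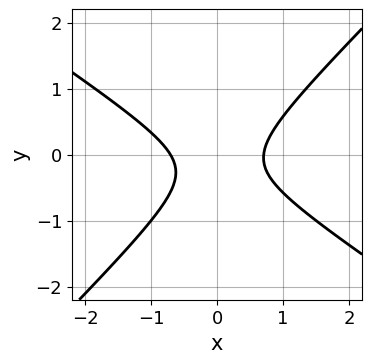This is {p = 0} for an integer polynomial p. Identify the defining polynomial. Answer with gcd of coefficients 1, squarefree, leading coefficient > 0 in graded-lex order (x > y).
2*x^2 + x*y - 3*y^2 - y - 1

(a) deg p = 2. A generic line meets the curve in up to 2 points.
(b) Observable constraints: no y-intercept at any integer in the box.
(c) Assembling these constraints gives the stated polynomial.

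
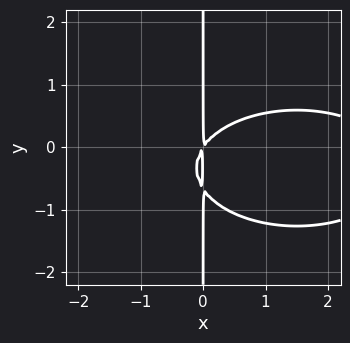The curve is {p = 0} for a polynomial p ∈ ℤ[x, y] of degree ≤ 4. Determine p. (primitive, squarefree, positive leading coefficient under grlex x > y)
x^3 + 3*x*y^2 - 3*x^2 + 2*x*y

deg p = 3.
From the visible intercepts: every point of the y-axis in the box is on the curve.
Putting this together gives p.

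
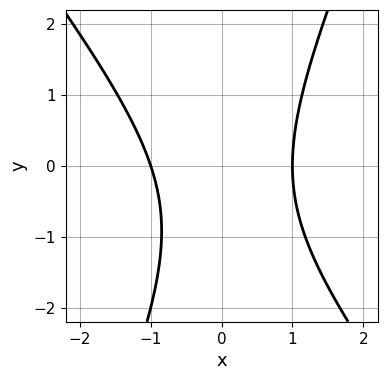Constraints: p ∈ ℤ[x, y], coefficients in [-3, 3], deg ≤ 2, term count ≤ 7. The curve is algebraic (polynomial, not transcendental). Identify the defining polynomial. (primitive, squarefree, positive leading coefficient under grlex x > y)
1. deg p = 2.
2. From the axis intercepts and sections: the x-axis gridline crossings are at x ∈ {-1, 1}; no y-intercept at any integer in the box.
3. Solving for integer coefficients yields p as stated.

3*x^2 + x*y - y^2 - y - 3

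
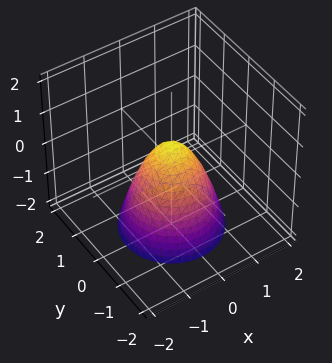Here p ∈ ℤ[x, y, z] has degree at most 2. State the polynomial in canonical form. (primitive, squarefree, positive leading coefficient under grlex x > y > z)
3*x^2 + 3*y^2 + 2*z - 1

1. Degree: the shape is more complex than any degree-1 surface, so deg p = 2.
2. Symmetry: every cross-section ⟂ z is a circle, so x, y appear only via x² + y².
3. Checking where it meets the axes: a circular section at z = -2 has radius between 1 and 2.
4. Together with the visible shape, these determine p as stated.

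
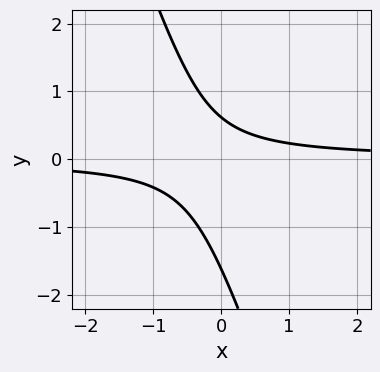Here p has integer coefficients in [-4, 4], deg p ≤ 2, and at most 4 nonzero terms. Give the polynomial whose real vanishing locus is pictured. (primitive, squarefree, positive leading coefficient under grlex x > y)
3*x*y + y^2 + y - 1

(a) Degree: no degree-1 curve has this shape, so deg p = 2.
(b) Observable constraints: no x-intercept at any integer in the box.
(c) Matching integer coefficients to the picture gives p.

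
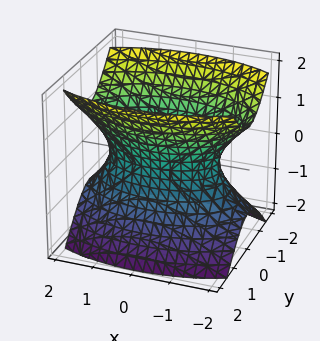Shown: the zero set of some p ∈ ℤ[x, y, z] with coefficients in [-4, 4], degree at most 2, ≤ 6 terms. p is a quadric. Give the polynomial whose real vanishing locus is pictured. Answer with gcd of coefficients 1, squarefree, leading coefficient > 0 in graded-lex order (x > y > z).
x^2 + 3*y^2 - 2*z^2 - 2

(a) deg p = 2. One connected sheet with a waist; a quadric.
(b) Symmetries: the z ↦ −z reflection is a symmetry, so z appears only in even powers; it's symmetric under y → −y, forcing even powers of y; it's symmetric under x → −x, forcing even powers of x.
(c) From the visible intercepts: it misses every integer gridline on the z-axis.
(d) These observations pin down the coefficients.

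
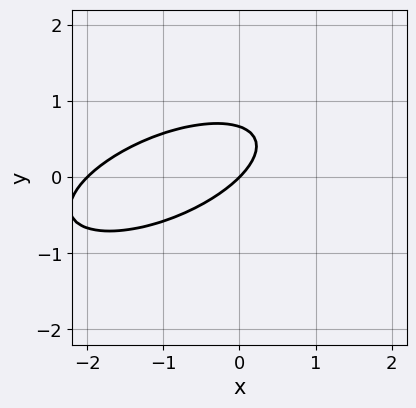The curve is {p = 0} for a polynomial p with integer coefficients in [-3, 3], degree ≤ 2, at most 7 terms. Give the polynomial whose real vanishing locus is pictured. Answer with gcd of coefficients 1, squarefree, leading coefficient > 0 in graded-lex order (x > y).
x^2 - 2*x*y + 3*y^2 + 2*x - 2*y

1. Degree: no degree-1 curve has this shape, so deg p = 2.
2. Reading off the gridlines: the x-axis gridline crossings are at x ∈ {-2, 0}; one y-axis crossing is at y = 0.
3. Assembling these constraints gives the stated polynomial.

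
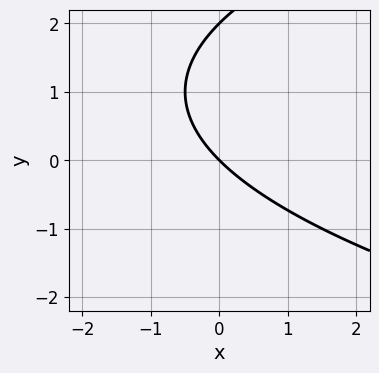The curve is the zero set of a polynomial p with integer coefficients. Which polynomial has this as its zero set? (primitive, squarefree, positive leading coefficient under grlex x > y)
(a) Degree: no degree-1 curve has this shape, so deg p = 2.
(b) Observable constraints: the y-axis gridline crossings are at y ∈ {0, 2}; it meets the x-axis at x = 0 (among the integer gridlines).
(c) The integer polynomial consistent with all of this is the stated p.

y^2 - 2*x - 2*y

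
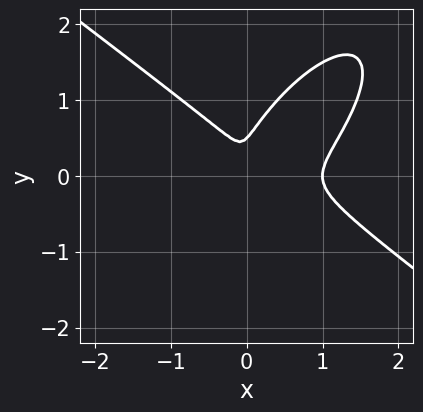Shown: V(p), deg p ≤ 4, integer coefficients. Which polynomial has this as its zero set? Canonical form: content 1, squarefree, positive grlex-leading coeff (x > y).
2*x^3 - 2*x*y^2 + 2*y^3 - 2*x^2 - y^2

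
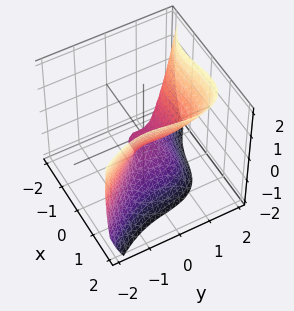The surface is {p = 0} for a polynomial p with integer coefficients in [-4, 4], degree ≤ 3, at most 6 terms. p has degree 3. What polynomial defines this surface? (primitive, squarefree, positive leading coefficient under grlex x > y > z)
3*x^3 - x*y*z + 2*y^3 - 2*z^2 - z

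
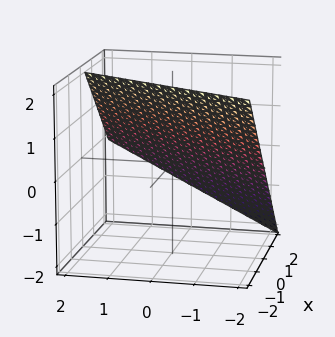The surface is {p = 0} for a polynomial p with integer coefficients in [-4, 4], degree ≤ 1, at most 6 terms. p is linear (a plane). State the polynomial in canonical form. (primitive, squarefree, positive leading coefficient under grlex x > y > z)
1. Degree: the surface is flat (a plane), so deg p = 1.
2. From the visible intercepts: one z-axis crossing is at z = 1; it meets the y-axis at y = -2 (among the integer gridlines); one x-axis crossing is at x = 1.
3. Fitting integer coefficients to these (and the overall shape) gives p.

2*x - y + 2*z - 2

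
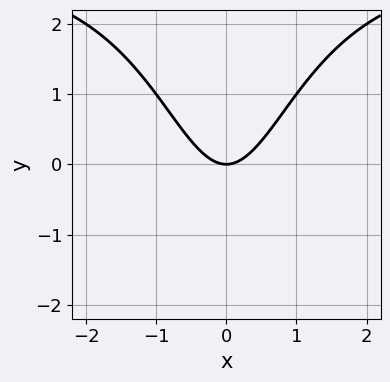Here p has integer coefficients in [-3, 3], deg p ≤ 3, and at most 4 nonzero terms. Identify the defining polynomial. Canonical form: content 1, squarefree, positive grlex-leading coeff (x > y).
x^2*y - 3*x^2 + 2*y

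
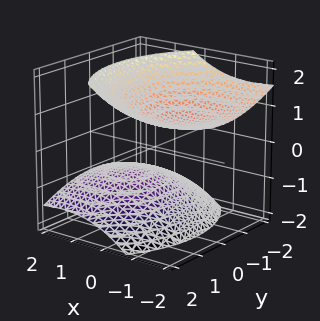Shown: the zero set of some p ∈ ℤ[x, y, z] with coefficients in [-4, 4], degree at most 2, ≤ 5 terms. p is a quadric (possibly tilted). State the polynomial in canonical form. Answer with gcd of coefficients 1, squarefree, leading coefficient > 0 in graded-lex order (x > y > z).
x^2 + 2*x*z + y^2 - 2*z^2 + 2

I count 2 distinct pieces.
The degree is 2 — no degree-1 surface has this shape.
Observable constraints: it misses every integer gridline on the y-axis; the surface avoids every integer x-axis point in the box; among the integer gridlines, it crosses the z-axis at z ∈ {-1, 1}.
These observations pin down the coefficients.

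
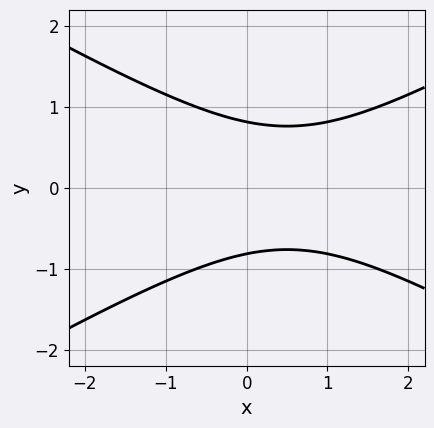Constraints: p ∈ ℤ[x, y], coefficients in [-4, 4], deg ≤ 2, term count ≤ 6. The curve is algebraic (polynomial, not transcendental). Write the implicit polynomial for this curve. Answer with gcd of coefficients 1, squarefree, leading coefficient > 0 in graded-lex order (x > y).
x^2 - 3*y^2 - x + 2

The degree is 2 — no degree-1 curve has this shape.
Symmetries: mirror symmetry y ↦ −y ⇒ only even powers of y.
Reading off the gridlines: no x-intercept at any integer in the box.
These observations pin down the coefficients.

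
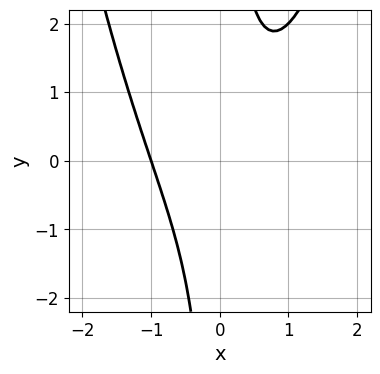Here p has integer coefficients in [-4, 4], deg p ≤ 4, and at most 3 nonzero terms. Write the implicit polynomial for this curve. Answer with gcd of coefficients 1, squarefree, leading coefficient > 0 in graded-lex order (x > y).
x^3 - x*y + 1

(a) Degree: a generic line meets the curve in up to 3 points, so deg p = 3.
(b) Against the integer gridlines: it misses every integer gridline on the y-axis; it meets the x-axis at x = -1 (among the integer gridlines).
(c) Matching integer coefficients to the picture gives p.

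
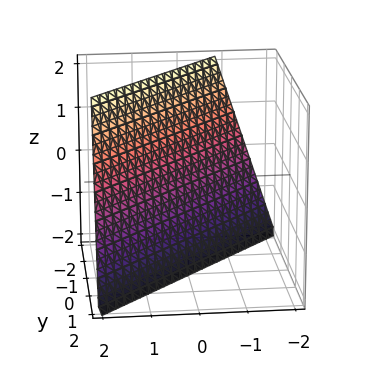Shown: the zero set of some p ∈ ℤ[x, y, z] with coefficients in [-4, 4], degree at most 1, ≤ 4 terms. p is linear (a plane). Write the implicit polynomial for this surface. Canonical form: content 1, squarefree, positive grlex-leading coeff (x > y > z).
1. The degree is 1 — the surface is flat (a plane).
2. Against the integer gridlines: it meets the z-axis at z = -2 (among the integer gridlines).
3. These observations pin down the coefficients.

3*x - 3*y - z - 2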